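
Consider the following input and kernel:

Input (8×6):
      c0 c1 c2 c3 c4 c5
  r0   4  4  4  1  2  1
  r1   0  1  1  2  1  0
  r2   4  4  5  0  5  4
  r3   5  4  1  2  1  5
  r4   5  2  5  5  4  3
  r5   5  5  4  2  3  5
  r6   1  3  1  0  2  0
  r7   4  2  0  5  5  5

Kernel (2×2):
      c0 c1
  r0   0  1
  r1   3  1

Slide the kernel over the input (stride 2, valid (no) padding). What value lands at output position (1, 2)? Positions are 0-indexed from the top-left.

The receptive field on the input at this output position is [5 4 / 1 5]. Elementwise product with the kernel and sum: 4·1 + 1·3 + 5·1.

12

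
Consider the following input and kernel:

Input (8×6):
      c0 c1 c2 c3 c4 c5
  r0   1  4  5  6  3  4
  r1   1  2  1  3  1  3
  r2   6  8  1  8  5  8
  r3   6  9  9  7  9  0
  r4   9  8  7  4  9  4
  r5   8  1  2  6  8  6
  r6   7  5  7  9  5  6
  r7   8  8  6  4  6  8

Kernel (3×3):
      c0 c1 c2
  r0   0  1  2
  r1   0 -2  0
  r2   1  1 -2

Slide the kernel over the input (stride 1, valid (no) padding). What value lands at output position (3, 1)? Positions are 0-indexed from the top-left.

The receptive field on the input at this output position is [9 9 7 / 8 7 4 / 1 2 6]. Elementwise product with the kernel and sum: 9·1 + 7·2 + 7·-2 + 1·1 + 2·1 + 6·-2.

0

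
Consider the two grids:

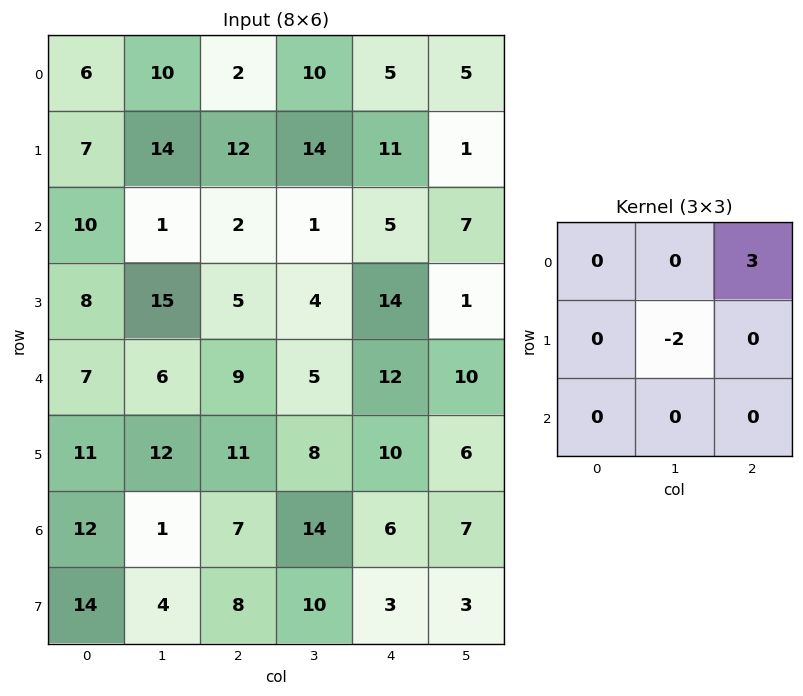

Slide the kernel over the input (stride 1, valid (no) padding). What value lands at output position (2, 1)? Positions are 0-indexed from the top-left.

The receptive field on the input at this output position is [1 2 1 / 15 5 4 / 6 9 5]. Elementwise product with the kernel and sum: 1·3 + 5·-2.

-7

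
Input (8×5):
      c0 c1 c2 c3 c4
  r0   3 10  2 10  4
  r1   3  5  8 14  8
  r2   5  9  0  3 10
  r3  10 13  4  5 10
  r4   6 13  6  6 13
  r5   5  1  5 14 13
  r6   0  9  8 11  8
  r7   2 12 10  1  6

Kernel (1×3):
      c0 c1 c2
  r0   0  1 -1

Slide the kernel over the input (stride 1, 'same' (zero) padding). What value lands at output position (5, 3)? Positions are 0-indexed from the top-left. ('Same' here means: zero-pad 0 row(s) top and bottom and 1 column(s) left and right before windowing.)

The receptive field on the zero-padded input at this output position is [5 14 13]. Elementwise product with the kernel and sum: 14·1 + 13·-1.

1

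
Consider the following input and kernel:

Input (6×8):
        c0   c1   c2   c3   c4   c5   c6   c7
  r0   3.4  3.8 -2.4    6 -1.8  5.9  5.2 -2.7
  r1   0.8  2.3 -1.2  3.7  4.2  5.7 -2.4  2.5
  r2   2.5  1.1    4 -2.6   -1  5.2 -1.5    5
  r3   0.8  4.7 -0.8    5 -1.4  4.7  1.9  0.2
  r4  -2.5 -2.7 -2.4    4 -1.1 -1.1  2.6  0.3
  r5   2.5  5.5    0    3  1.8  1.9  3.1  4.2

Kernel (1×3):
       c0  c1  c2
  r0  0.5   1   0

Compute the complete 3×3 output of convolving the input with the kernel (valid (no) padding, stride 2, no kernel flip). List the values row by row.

Output[0,0]: The receptive field on the input at this output position is [3.4 3.8 -2.4]. Elementwise product with the kernel and sum: 3.4·0.5 + 3.8·1.

5.5 4.8 5
2.35 -0.6 4.7
-3.95 2.8 -1.65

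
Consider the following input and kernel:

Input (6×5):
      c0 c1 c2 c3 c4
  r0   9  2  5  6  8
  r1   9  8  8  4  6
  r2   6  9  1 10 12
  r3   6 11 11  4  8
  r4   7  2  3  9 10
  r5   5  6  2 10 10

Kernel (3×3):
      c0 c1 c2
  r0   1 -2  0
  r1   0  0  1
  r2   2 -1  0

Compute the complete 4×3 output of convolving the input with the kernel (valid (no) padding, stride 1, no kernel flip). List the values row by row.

Output[0,0]: The receptive field on the input at this output position is [9 2 5 / 9 8 8 / 6 9 1]. Elementwise product with the kernel and sum: 9·1 + 2·-2 + 8·1 + 6·2 + 9·-1.
Output[0,1]: The receptive field on the input at this output position is [2 5 6 / 8 8 4 / 9 1 10]. Elementwise product with the kernel and sum: 2·1 + 5·-2 + 4·1 + 9·2 + 1·-1.

16 13 -9
-5 13 30
11 12 -14
-9 8 7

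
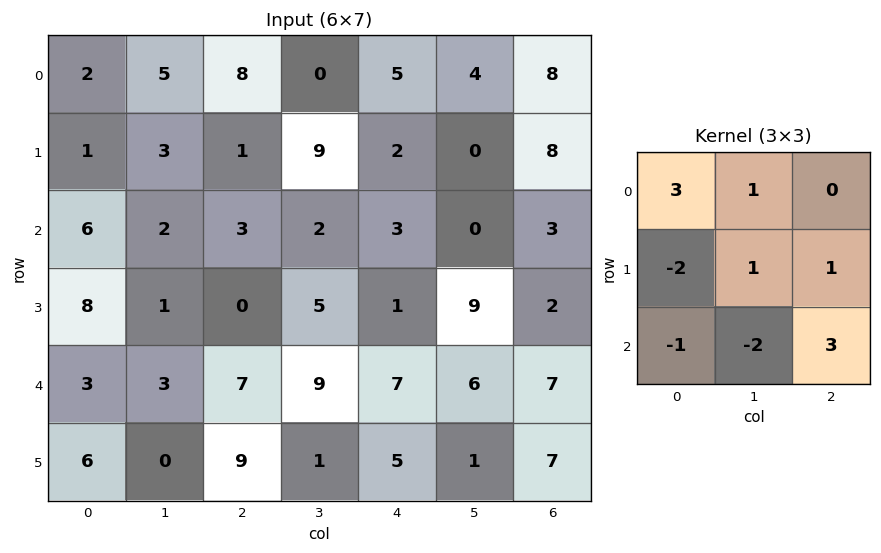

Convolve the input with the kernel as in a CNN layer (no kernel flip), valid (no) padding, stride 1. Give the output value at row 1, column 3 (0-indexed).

The receptive field on the input at this output position is [9 2 0 / 2 3 0 / 5 1 9]. Elementwise product with the kernel and sum: 9·3 + 2·1 + 2·-2 + 3·1 + 0·1 + 5·-1 + 1·-2 + 9·3.

48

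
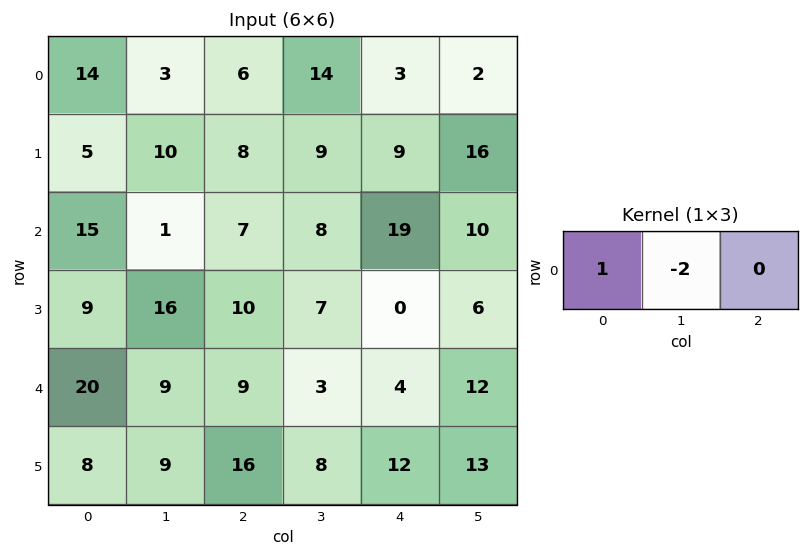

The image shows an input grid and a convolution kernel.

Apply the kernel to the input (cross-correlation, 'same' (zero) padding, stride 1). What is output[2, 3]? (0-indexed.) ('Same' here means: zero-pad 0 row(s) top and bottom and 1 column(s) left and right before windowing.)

-9

The receptive field on the zero-padded input at this output position is [7 8 19]. Elementwise product with the kernel and sum: 7·1 + 8·-2.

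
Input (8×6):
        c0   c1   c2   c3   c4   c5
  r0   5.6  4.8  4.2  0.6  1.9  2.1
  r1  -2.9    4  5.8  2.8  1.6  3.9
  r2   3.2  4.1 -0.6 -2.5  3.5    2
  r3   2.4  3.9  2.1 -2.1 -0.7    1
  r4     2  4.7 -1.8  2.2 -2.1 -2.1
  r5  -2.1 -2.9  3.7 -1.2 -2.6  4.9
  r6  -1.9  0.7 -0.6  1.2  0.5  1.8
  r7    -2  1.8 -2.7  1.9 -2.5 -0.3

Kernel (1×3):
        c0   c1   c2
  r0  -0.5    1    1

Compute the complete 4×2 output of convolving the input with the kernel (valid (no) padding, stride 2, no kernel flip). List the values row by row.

6.2 0.4
1.9 1.3
1.9 1
1.05 2

Output[0,0]: The receptive field on the input at this output position is [5.6 4.8 4.2]. Elementwise product with the kernel and sum: 5.6·-0.5 + 4.8·1 + 4.2·1.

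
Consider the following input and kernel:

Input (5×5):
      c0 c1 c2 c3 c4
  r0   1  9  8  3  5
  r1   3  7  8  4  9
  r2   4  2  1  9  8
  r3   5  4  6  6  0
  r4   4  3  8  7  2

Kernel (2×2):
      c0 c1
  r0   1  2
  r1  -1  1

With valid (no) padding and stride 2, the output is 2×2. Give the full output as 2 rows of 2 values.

Output[0,0]: The receptive field on the input at this output position is [1 9 / 3 7]. Elementwise product with the kernel and sum: 1·1 + 9·2 + 3·-1 + 7·1.
Output[0,1]: The receptive field on the input at this output position is [8 3 / 8 4]. Elementwise product with the kernel and sum: 8·1 + 3·2 + 8·-1 + 4·1.

23 10
7 19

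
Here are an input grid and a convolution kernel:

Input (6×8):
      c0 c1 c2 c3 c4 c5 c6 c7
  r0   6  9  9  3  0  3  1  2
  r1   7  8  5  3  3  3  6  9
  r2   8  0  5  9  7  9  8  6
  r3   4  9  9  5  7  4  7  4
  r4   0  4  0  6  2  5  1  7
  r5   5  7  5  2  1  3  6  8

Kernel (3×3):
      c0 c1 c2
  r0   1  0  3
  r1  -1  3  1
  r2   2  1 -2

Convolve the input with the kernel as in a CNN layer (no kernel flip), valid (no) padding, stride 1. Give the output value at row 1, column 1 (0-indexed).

The receptive field on the input at this output position is [8 5 3 / 0 5 9 / 9 9 5]. Elementwise product with the kernel and sum: 8·1 + 3·3 + 0·-1 + 5·3 + 9·1 + 9·2 + 9·1 + 5·-2.

58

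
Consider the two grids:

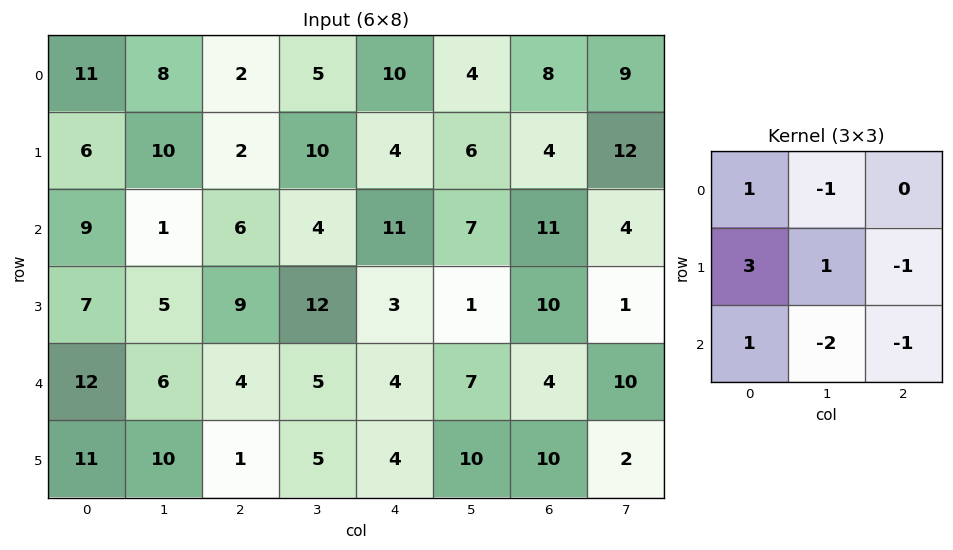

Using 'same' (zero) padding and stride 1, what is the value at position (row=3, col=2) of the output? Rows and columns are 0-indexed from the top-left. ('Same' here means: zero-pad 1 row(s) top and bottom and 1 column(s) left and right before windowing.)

0

The receptive field on the zero-padded input at this output position is [1 6 4 / 5 9 12 / 6 4 5]. Elementwise product with the kernel and sum: 1·1 + 6·-1 + 5·3 + 9·1 + 12·-1 + 6·1 + 4·-2 + 5·-1.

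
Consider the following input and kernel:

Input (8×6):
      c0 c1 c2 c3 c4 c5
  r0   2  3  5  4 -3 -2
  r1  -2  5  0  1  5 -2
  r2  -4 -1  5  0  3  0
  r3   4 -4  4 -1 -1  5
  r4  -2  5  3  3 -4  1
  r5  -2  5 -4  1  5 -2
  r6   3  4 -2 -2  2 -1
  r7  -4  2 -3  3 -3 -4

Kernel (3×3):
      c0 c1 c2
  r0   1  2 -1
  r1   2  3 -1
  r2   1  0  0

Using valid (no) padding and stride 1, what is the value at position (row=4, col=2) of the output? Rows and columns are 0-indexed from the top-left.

1

The receptive field on the input at this output position is [3 3 -4 / -4 1 5 / -2 -2 2]. Elementwise product with the kernel and sum: 3·1 + 3·2 + -4·-1 + -4·2 + 1·3 + 5·-1 + -2·1.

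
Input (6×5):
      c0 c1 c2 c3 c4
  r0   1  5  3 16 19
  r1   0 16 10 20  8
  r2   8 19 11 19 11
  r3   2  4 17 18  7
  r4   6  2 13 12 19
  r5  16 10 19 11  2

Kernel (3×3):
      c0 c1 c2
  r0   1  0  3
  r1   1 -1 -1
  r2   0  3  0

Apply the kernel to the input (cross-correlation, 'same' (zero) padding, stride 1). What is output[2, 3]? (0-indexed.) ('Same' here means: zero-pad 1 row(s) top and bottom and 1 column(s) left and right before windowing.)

The receptive field on the zero-padded input at this output position is [10 20 8 / 11 19 11 / 17 18 7]. Elementwise product with the kernel and sum: 10·1 + 8·3 + 11·1 + 19·-1 + 11·-1 + 18·3.

69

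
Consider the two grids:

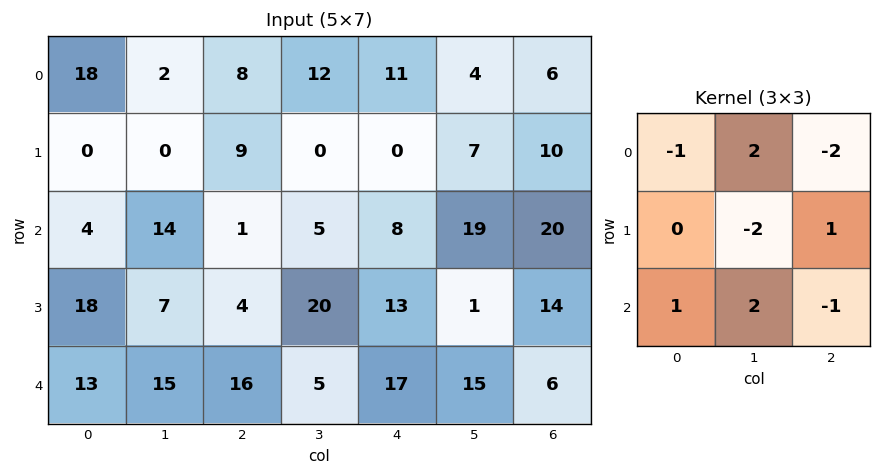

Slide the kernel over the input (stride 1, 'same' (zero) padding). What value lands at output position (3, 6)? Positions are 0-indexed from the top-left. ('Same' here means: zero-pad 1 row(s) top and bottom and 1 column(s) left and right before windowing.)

20

The receptive field on the zero-padded input at this output position is [19 20 0 / 1 14 0 / 15 6 0]. Elementwise product with the kernel and sum: 19·-1 + 20·2 + 0·-2 + 14·-2 + 0·1 + 15·1 + 6·2 + 0·-1.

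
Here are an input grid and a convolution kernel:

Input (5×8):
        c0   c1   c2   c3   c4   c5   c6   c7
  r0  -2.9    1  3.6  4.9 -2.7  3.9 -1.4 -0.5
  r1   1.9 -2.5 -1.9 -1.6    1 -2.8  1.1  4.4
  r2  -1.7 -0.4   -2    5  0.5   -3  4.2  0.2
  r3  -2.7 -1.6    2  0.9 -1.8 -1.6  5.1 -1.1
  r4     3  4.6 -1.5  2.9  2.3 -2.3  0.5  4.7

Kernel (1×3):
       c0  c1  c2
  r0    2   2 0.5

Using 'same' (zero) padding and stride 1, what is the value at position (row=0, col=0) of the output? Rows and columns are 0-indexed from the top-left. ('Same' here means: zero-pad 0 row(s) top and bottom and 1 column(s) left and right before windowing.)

-5.3

The receptive field on the zero-padded input at this output position is [0 -2.9 1]. Elementwise product with the kernel and sum: 0·2 + -2.9·2 + 1·0.5.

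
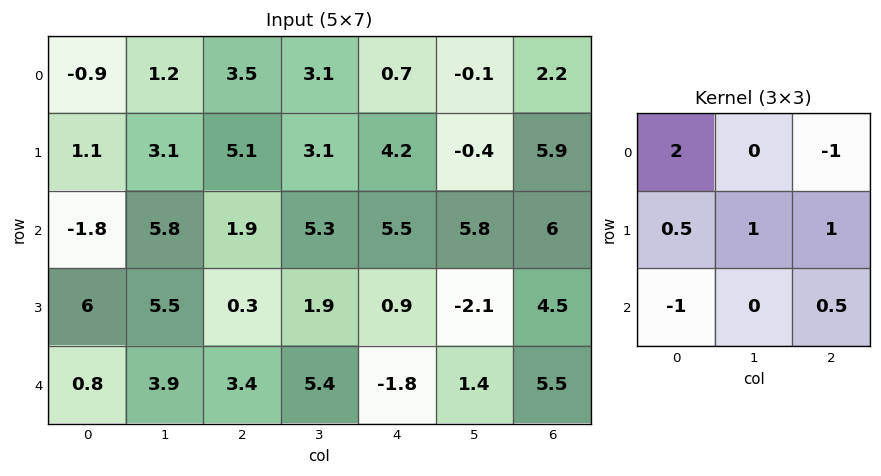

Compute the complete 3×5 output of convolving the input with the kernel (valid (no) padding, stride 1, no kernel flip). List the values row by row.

Output[0,0]: The receptive field on the input at this output position is [-0.9 1.2 3.5 / 1.1 3.1 5.1 / -1.8 5.8 1.9]. Elementwise product with the kernel and sum: -0.9·2 + 3.5·-1 + 1.1·0.5 + 3.1·1 + 5.1·1 + -1.8·-1 + 1.9·0.5.

6.2 5.9 17 9.25 4.3
-1.95 8.65 17.9 17.6 18.4
4.2 10.05 -3.05 -0.15 12.4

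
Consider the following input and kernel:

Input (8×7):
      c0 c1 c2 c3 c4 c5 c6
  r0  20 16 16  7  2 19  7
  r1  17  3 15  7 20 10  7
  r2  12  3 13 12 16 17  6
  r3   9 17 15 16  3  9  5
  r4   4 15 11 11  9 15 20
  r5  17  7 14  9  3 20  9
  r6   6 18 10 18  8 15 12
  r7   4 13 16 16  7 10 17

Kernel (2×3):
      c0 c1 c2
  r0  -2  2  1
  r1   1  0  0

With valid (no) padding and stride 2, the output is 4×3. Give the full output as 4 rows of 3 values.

Output[0,0]: The receptive field on the input at this output position is [20 16 16 / 17 3 15]. Elementwise product with the kernel and sum: 20·-2 + 16·2 + 16·1 + 17·1.

25 -1 61
4 29 11
50 23 35
38 40 33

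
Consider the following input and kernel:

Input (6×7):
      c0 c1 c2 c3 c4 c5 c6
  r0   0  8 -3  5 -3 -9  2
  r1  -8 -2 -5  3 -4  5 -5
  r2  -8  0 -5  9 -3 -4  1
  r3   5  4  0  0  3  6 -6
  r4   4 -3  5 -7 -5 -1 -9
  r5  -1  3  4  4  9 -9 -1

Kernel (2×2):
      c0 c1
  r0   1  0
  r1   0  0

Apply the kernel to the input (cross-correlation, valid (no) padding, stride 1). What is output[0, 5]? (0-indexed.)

-9

The receptive field on the input at this output position is [-9 2 / 5 -5]. Elementwise product with the kernel and sum: -9·1.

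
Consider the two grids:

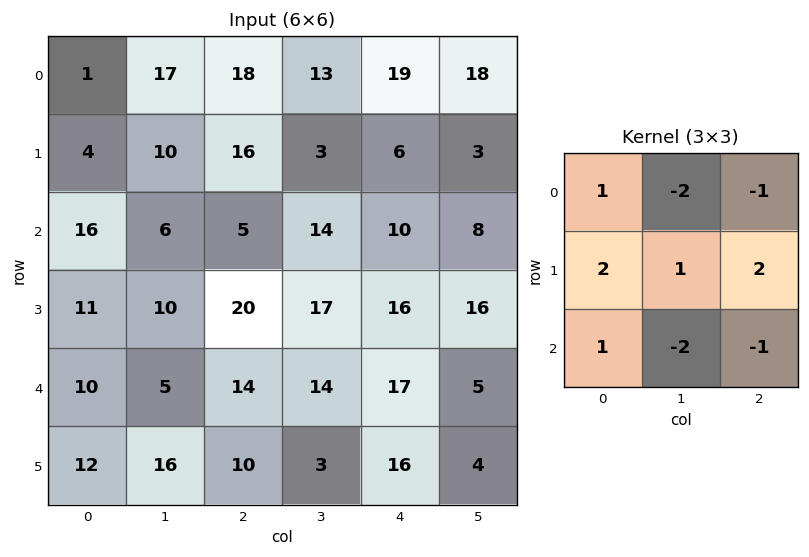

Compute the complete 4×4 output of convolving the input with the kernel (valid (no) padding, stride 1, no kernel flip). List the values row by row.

-2 -8 -13 -39
-13 -27 18 11
57 19 25 43
-6 -2 34 -9

Output[0,0]: The receptive field on the input at this output position is [1 17 18 / 4 10 16 / 16 6 5]. Elementwise product with the kernel and sum: 1·1 + 17·-2 + 18·-1 + 4·2 + 10·1 + 16·2 + 16·1 + 6·-2 + 5·-1.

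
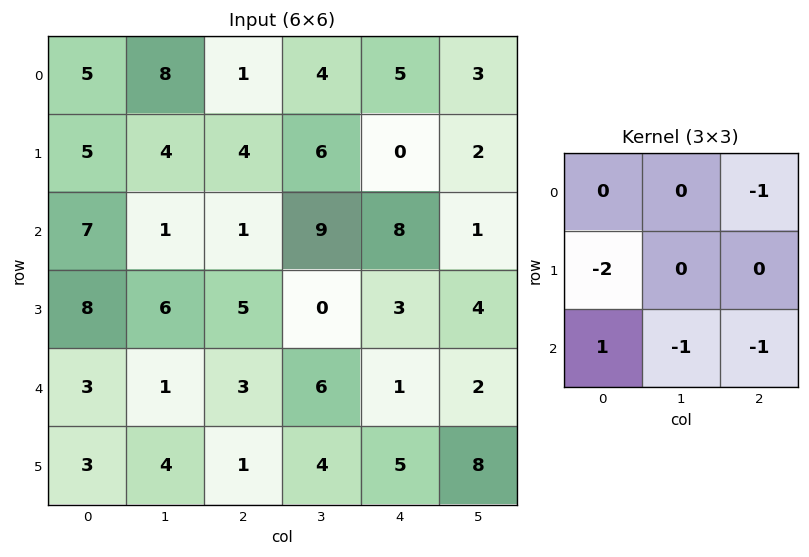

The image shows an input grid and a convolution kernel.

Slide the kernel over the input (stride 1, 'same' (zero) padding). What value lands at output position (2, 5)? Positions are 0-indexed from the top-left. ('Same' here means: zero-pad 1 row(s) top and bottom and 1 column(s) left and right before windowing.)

-17

The receptive field on the zero-padded input at this output position is [0 2 0 / 8 1 0 / 3 4 0]. Elementwise product with the kernel and sum: 0·-1 + 8·-2 + 3·1 + 4·-1 + 0·-1.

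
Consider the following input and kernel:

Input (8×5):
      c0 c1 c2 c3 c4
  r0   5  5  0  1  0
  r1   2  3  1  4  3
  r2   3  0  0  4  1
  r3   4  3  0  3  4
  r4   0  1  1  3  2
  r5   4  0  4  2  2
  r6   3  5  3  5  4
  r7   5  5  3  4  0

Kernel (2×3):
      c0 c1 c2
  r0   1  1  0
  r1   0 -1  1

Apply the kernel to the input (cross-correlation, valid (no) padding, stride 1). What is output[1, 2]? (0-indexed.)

2

The receptive field on the input at this output position is [1 4 3 / 0 4 1]. Elementwise product with the kernel and sum: 1·1 + 4·1 + 4·-1 + 1·1.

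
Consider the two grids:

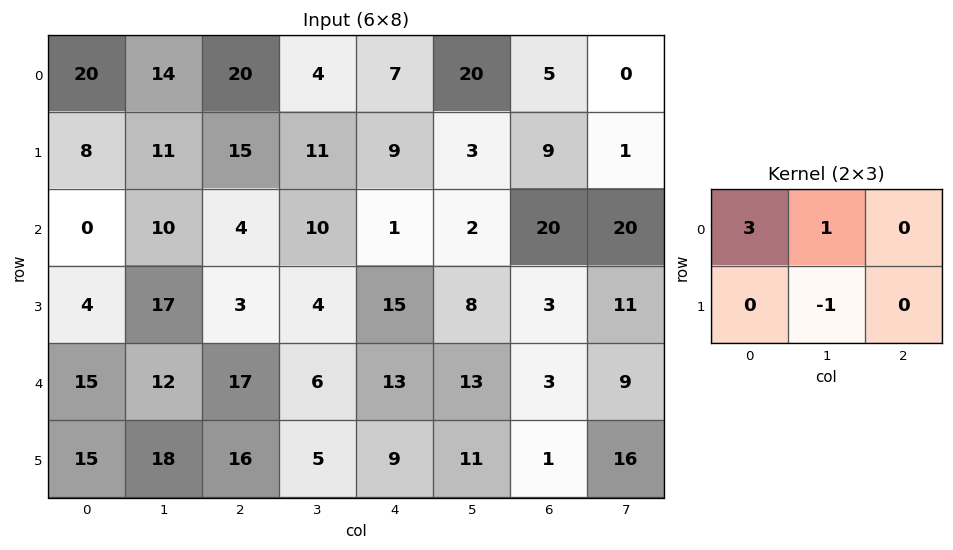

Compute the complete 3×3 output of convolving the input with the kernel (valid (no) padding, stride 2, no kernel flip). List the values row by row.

Output[0,0]: The receptive field on the input at this output position is [20 14 20 / 8 11 15]. Elementwise product with the kernel and sum: 20·3 + 14·1 + 11·-1.
Output[0,1]: The receptive field on the input at this output position is [20 4 7 / 15 11 9]. Elementwise product with the kernel and sum: 20·3 + 4·1 + 11·-1.

63 53 38
-7 18 -3
39 52 41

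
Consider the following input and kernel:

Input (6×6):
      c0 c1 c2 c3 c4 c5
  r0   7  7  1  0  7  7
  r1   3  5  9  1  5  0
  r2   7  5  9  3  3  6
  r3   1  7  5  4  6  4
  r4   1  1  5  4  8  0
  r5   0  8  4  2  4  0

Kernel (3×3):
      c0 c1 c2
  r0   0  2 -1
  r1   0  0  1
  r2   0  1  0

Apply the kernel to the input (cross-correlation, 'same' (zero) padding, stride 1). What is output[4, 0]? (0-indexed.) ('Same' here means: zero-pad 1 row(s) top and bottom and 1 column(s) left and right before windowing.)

-4

The receptive field on the zero-padded input at this output position is [0 1 7 / 0 1 1 / 0 0 8]. Elementwise product with the kernel and sum: 1·2 + 7·-1 + 1·1 + 0·1.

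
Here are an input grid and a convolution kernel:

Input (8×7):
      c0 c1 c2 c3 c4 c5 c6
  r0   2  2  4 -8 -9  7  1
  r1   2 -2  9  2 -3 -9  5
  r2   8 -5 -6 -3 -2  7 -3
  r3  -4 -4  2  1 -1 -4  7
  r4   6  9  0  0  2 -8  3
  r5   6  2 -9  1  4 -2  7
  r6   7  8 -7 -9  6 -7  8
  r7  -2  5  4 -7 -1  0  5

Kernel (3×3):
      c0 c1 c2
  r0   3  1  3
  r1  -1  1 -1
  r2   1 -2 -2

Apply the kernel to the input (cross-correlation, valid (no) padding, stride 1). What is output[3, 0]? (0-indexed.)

The receptive field on the input at this output position is [-4 -4 2 / 6 9 0 / 6 2 -9]. Elementwise product with the kernel and sum: -4·3 + -4·1 + 2·3 + 6·-1 + 9·1 + 0·-1 + 6·1 + 2·-2 + -9·-2.

13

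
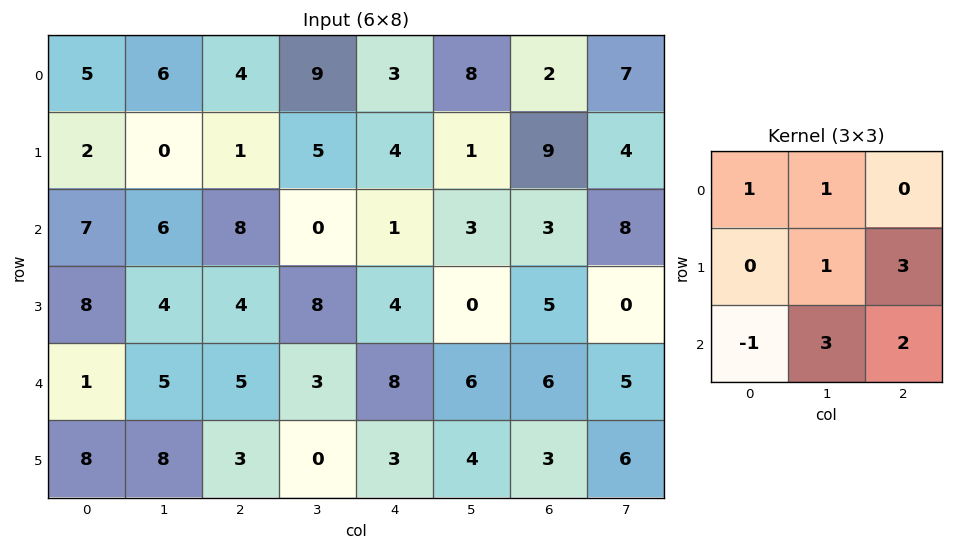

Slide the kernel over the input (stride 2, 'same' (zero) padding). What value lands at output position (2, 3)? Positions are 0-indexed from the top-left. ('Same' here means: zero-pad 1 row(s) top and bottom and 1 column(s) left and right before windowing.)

43

The receptive field on the zero-padded input at this output position is [0 5 0 / 6 6 5 / 4 3 6]. Elementwise product with the kernel and sum: 0·1 + 5·1 + 6·1 + 5·3 + 4·-1 + 3·3 + 6·2.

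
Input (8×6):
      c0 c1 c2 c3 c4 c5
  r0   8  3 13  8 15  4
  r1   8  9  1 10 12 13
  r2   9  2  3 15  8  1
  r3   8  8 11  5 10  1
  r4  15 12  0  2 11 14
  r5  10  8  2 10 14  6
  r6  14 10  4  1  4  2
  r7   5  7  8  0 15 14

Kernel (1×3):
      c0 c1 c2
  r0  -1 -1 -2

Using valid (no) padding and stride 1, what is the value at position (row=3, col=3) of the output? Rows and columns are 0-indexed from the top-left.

-17

The receptive field on the input at this output position is [5 10 1]. Elementwise product with the kernel and sum: 5·-1 + 10·-1 + 1·-2.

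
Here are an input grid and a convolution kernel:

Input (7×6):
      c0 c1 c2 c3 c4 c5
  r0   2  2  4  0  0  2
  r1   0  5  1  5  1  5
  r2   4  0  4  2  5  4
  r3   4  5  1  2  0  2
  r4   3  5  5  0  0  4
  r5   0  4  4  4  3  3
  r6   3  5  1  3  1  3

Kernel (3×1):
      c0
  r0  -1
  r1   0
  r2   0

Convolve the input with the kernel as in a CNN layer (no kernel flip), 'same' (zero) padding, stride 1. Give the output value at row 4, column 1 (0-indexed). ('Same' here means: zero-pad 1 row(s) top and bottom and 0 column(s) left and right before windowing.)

-5

The receptive field on the zero-padded input at this output position is [5 / 5 / 4]. Elementwise product with the kernel and sum: 5·-1.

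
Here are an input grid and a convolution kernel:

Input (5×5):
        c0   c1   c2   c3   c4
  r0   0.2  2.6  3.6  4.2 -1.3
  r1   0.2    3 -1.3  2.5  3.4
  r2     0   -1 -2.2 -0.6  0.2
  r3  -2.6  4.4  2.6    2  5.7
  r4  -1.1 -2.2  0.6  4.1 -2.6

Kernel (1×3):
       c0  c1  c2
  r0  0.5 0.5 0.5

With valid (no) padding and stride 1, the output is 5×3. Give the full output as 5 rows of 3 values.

3.2 5.2 3.25
0.95 2.1 2.3
-1.6 -1.9 -1.3
2.2 4.5 5.15
-1.35 1.25 1.05

Output[0,0]: The receptive field on the input at this output position is [0.2 2.6 3.6]. Elementwise product with the kernel and sum: 0.2·0.5 + 2.6·0.5 + 3.6·0.5.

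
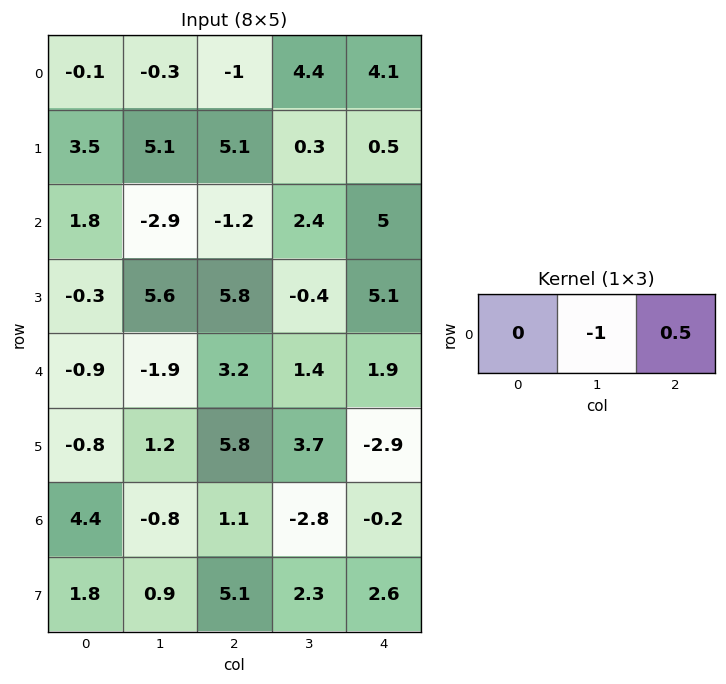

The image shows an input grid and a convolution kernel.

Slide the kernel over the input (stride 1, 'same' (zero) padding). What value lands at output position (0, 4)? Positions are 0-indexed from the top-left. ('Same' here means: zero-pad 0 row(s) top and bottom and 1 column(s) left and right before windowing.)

The receptive field on the zero-padded input at this output position is [4.4 4.1 0]. Elementwise product with the kernel and sum: 4.1·-1 + 0·0.5.

-4.1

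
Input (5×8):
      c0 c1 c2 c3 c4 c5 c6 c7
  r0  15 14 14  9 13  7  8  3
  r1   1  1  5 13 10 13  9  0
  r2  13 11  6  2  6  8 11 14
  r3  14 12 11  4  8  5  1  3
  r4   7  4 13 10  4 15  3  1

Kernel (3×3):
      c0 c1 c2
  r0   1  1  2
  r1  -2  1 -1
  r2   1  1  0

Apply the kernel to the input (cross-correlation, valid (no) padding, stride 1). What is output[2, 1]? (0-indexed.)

The receptive field on the input at this output position is [11 6 2 / 12 11 4 / 4 13 10]. Elementwise product with the kernel and sum: 11·1 + 6·1 + 2·2 + 12·-2 + 11·1 + 4·-1 + 4·1 + 13·1.

21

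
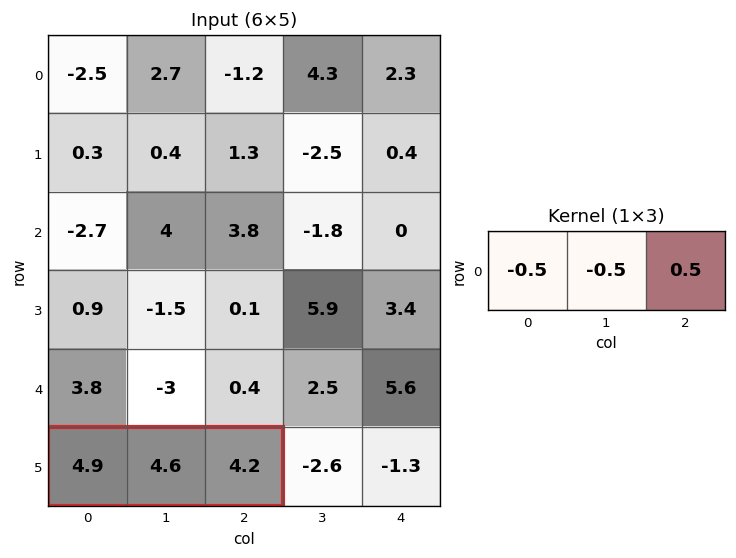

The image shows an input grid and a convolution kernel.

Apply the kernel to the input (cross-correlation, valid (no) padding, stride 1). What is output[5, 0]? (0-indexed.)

-2.65

The receptive field on the input at this output position is [4.9 4.6 4.2]. Elementwise product with the kernel and sum: 4.9·-0.5 + 4.6·-0.5 + 4.2·0.5.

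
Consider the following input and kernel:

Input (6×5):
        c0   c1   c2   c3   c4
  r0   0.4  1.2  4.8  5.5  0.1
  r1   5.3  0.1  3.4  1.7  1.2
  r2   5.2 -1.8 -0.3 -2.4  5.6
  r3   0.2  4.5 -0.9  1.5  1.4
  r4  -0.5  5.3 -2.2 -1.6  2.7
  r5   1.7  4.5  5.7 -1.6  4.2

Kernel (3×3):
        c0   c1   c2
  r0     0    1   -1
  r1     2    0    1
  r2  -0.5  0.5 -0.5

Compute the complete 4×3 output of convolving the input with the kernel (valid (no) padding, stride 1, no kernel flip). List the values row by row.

7.05 3.15 9.55
9.4 -7.75 6
2 9.65 -9.45
0.75 8 -7.35

Output[0,0]: The receptive field on the input at this output position is [0.4 1.2 4.8 / 5.3 0.1 3.4 / 5.2 -1.8 -0.3]. Elementwise product with the kernel and sum: 1.2·1 + 4.8·-1 + 5.3·2 + 3.4·1 + 5.2·-0.5 + -1.8·0.5 + -0.3·-0.5.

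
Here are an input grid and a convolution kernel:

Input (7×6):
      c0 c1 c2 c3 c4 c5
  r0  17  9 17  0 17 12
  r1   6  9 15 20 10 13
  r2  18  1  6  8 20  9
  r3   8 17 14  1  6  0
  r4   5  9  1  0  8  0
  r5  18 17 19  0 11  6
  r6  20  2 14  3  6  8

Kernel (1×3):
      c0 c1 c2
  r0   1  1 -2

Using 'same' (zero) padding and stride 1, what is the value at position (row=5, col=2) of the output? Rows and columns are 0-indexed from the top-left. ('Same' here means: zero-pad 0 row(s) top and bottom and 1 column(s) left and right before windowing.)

The receptive field on the zero-padded input at this output position is [17 19 0]. Elementwise product with the kernel and sum: 17·1 + 19·1 + 0·-2.

36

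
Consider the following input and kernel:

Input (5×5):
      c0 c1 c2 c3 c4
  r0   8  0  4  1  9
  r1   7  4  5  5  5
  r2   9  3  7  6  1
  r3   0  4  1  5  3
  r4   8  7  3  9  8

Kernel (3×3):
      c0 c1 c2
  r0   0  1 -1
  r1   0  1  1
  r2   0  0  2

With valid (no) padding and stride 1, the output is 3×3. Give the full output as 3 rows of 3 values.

19 25 4
11 23 13
7 25 29

Output[0,0]: The receptive field on the input at this output position is [8 0 4 / 7 4 5 / 9 3 7]. Elementwise product with the kernel and sum: 0·1 + 4·-1 + 4·1 + 5·1 + 7·2.
Output[0,1]: The receptive field on the input at this output position is [0 4 1 / 4 5 5 / 3 7 6]. Elementwise product with the kernel and sum: 4·1 + 1·-1 + 5·1 + 5·1 + 6·2.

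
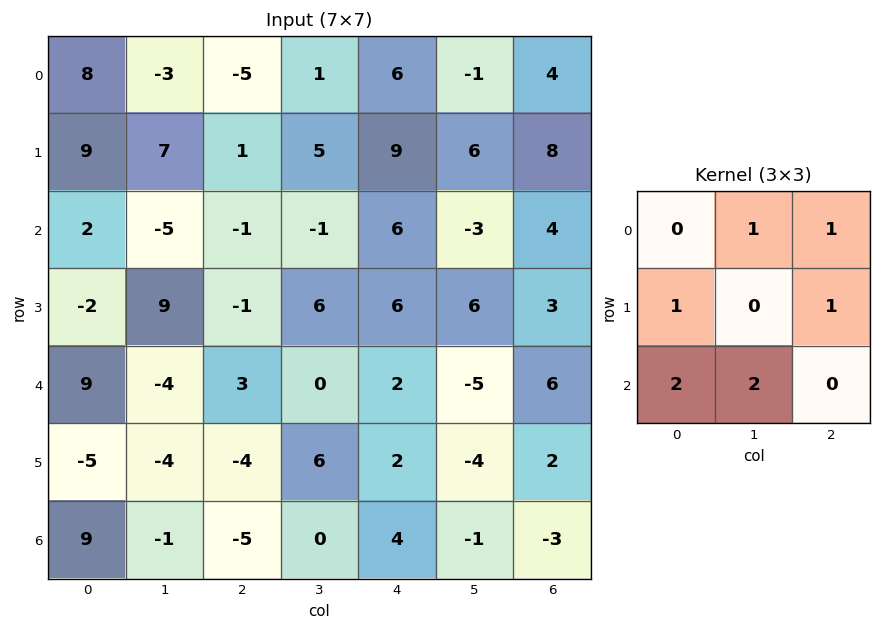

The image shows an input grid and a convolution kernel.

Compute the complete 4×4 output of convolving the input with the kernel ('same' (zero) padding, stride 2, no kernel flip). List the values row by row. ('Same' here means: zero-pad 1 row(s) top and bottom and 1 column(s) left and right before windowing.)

15 14 28 27
7 16 35 23
-7 -15 23 -6
-10 1 -3 1

Output[0,0]: The receptive field on the zero-padded input at this output position is [0 0 0 / 0 8 -3 / 0 9 7]. Elementwise product with the kernel and sum: 0·1 + 0·1 + 0·1 + -3·1 + 0·2 + 9·2.
Output[0,1]: The receptive field on the zero-padded input at this output position is [0 0 0 / -3 -5 1 / 7 1 5]. Elementwise product with the kernel and sum: 0·1 + 0·1 + -3·1 + 1·1 + 7·2 + 1·2.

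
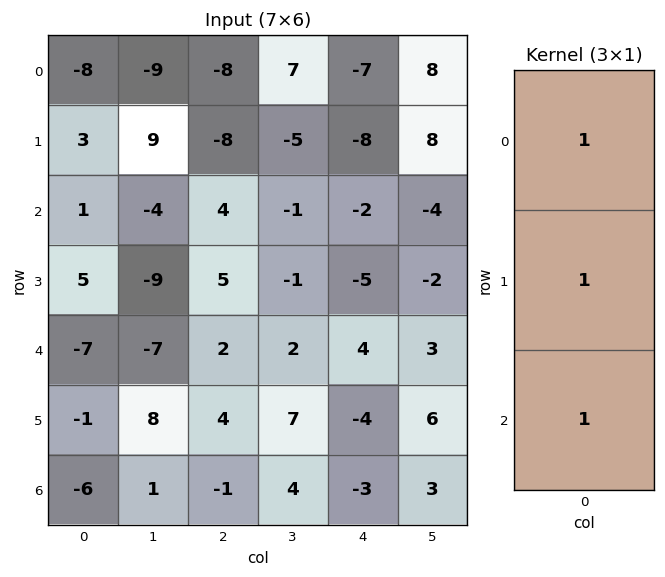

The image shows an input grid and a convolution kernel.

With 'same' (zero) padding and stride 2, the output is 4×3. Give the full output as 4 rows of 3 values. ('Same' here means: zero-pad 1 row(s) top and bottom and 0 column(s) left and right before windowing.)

-5 -16 -15
9 1 -15
-3 11 -5
-7 3 -7

Output[0,0]: The receptive field on the zero-padded input at this output position is [0 / -8 / 3]. Elementwise product with the kernel and sum: 0·1 + -8·1 + 3·1.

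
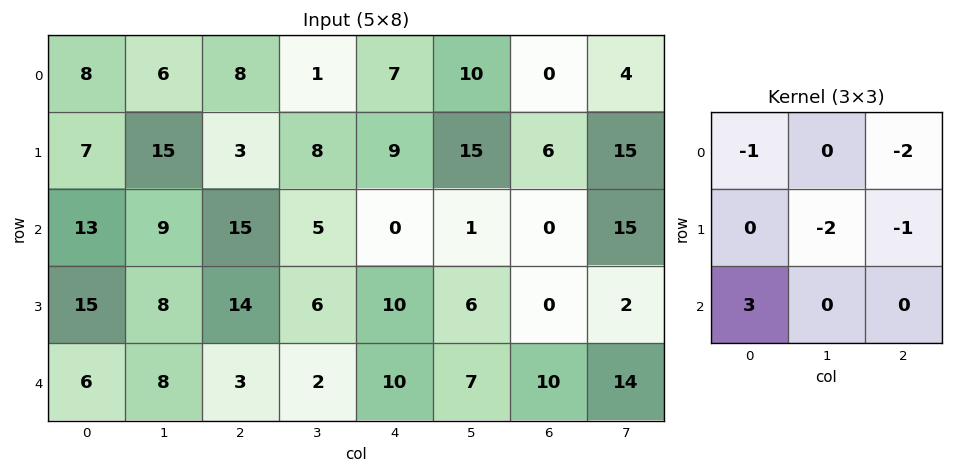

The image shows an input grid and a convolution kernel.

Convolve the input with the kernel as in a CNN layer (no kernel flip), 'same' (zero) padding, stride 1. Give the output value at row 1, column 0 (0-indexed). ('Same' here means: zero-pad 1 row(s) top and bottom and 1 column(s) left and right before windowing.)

-41

The receptive field on the zero-padded input at this output position is [0 8 6 / 0 7 15 / 0 13 9]. Elementwise product with the kernel and sum: 0·-1 + 6·-2 + 7·-2 + 15·-1 + 0·3.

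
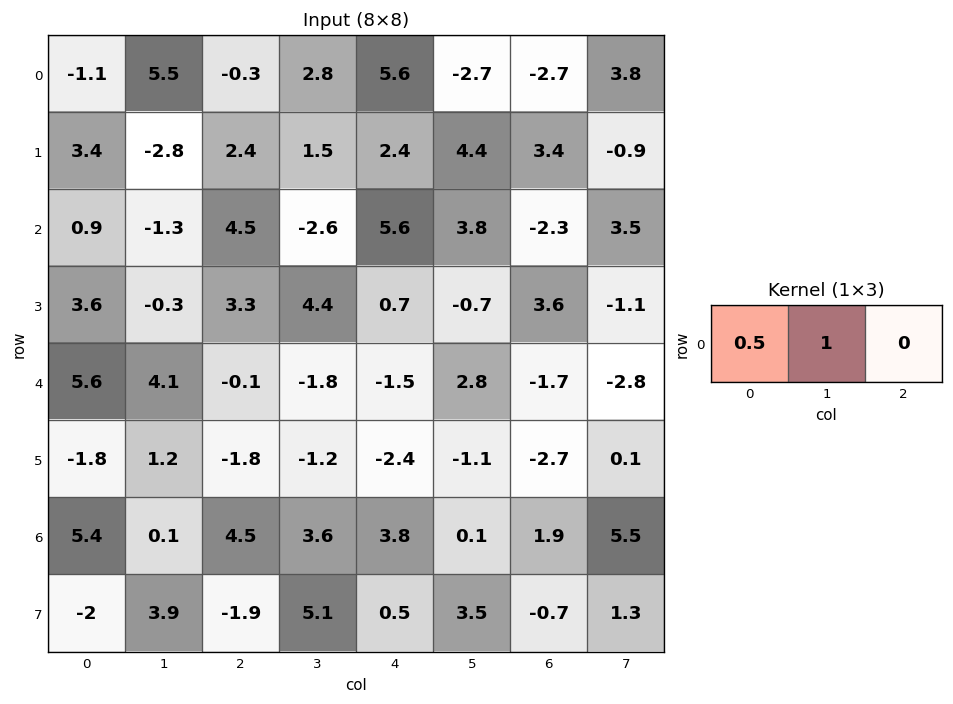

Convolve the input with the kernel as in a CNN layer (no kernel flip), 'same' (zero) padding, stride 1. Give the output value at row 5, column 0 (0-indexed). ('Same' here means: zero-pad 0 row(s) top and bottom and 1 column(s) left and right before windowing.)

-1.8

The receptive field on the zero-padded input at this output position is [0 -1.8 1.2]. Elementwise product with the kernel and sum: 0·0.5 + -1.8·1.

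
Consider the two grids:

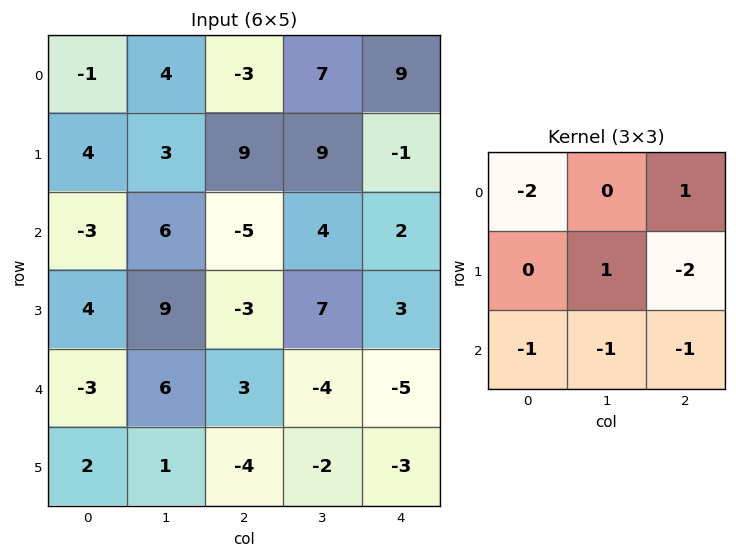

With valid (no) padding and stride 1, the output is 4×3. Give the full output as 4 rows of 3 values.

-14 -15 25
7 -23 -26
10 -30 19
-10 5 24

Output[0,0]: The receptive field on the input at this output position is [-1 4 -3 / 4 3 9 / -3 6 -5]. Elementwise product with the kernel and sum: -1·-2 + -3·1 + 3·1 + 9·-2 + -3·-1 + 6·-1 + -5·-1.
Output[0,1]: The receptive field on the input at this output position is [4 -3 7 / 3 9 9 / 6 -5 4]. Elementwise product with the kernel and sum: 4·-2 + 7·1 + 9·1 + 9·-2 + 6·-1 + -5·-1 + 4·-1.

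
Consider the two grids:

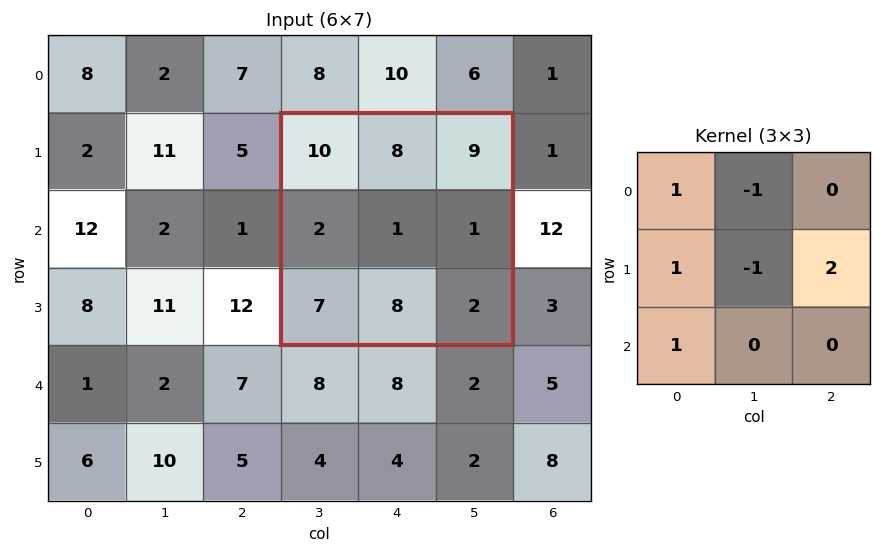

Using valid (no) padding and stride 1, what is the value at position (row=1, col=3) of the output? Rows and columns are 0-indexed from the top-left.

12

The receptive field on the input at this output position is [10 8 9 / 2 1 1 / 7 8 2]. Elementwise product with the kernel and sum: 10·1 + 8·-1 + 2·1 + 1·-1 + 1·2 + 7·1.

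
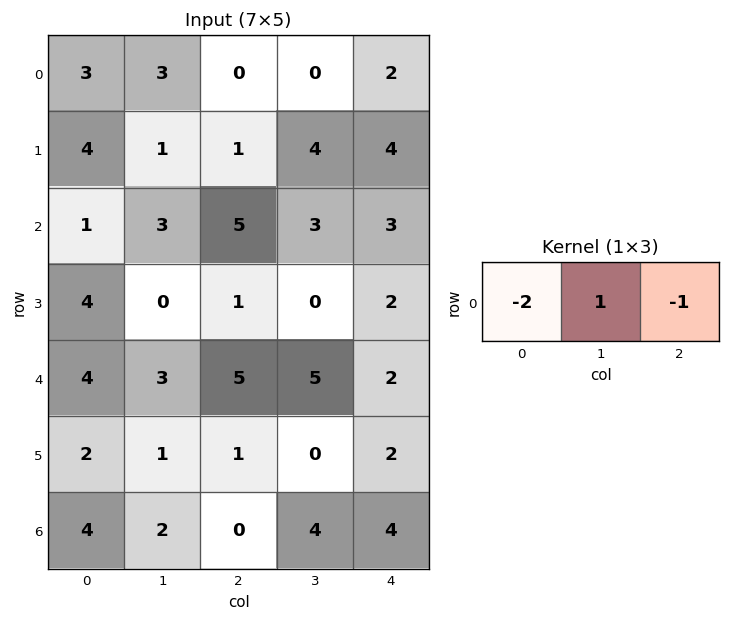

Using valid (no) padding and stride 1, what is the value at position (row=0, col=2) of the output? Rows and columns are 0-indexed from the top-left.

-2

The receptive field on the input at this output position is [0 0 2]. Elementwise product with the kernel and sum: 0·-2 + 0·1 + 2·-1.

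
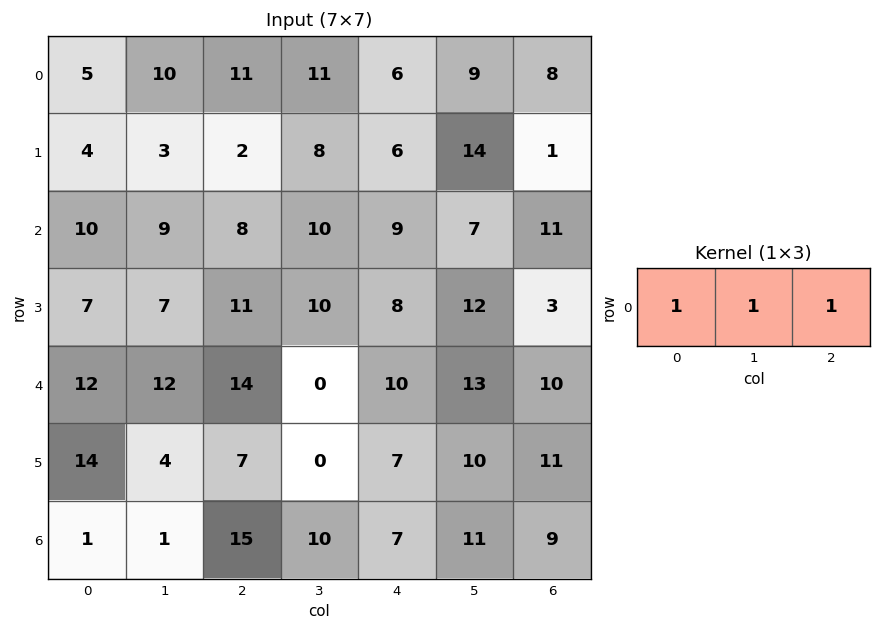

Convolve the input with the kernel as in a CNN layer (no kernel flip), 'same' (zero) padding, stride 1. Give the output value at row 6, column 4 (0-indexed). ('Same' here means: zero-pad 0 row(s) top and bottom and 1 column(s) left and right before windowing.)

28

The receptive field on the zero-padded input at this output position is [10 7 11]. Elementwise product with the kernel and sum: 10·1 + 7·1 + 11·1.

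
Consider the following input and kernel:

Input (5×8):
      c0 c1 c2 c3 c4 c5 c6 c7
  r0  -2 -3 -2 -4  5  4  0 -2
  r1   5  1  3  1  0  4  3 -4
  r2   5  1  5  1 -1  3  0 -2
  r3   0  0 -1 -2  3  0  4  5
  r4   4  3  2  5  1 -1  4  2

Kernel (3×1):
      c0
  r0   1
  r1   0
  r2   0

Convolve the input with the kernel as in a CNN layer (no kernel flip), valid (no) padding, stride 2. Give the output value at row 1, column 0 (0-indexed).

The receptive field on the input at this output position is [5 / 0 / 4]. Elementwise product with the kernel and sum: 5·1.

5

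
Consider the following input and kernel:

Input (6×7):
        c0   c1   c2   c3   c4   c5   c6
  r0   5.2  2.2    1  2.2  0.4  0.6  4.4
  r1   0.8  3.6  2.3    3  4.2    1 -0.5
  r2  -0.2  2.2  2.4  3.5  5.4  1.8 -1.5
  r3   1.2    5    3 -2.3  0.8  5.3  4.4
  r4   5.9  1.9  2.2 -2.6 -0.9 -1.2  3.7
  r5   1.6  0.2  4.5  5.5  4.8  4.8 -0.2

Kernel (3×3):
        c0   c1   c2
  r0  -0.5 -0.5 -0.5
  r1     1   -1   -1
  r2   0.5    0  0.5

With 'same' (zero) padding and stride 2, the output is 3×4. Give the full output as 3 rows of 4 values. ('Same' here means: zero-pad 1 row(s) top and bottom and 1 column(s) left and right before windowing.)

-5.6 2.3 3.2 -3.3
-1.7 -6.8 -6.3 5.7
-10.8 2.3 2.75 -7.35

Output[0,0]: The receptive field on the zero-padded input at this output position is [0 0 0 / 0 5.2 2.2 / 0 0.8 3.6]. Elementwise product with the kernel and sum: 0·-0.5 + 0·-0.5 + 0·-0.5 + 0·1 + 5.2·-1 + 2.2·-1 + 0·0.5 + 3.6·0.5.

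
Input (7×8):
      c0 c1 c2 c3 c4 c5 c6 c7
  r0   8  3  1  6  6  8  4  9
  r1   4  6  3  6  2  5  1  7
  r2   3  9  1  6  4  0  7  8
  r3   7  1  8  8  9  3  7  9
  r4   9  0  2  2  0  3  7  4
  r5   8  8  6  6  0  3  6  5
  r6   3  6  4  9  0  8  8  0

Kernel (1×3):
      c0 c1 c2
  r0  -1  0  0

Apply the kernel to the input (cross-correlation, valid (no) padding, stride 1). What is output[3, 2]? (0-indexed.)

-8

The receptive field on the input at this output position is [8 8 9]. Elementwise product with the kernel and sum: 8·-1.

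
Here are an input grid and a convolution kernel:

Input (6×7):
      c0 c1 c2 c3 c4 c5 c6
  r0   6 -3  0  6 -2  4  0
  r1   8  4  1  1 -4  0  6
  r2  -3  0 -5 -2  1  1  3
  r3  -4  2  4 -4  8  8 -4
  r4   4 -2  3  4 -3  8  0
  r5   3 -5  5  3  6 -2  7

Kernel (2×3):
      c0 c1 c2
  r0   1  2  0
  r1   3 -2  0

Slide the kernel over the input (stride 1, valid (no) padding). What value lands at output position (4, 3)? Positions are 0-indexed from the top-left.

-5

The receptive field on the input at this output position is [4 -3 8 / 3 6 -2]. Elementwise product with the kernel and sum: 4·1 + -3·2 + 3·3 + 6·-2.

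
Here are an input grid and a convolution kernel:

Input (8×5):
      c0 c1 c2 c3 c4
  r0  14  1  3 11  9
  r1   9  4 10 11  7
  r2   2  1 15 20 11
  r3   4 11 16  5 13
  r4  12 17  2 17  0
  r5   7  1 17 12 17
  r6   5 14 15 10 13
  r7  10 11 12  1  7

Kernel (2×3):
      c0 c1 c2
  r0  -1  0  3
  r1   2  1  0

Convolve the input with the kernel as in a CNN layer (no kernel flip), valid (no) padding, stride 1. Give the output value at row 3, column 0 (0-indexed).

The receptive field on the input at this output position is [4 11 16 / 12 17 2]. Elementwise product with the kernel and sum: 4·-1 + 16·3 + 12·2 + 17·1.

85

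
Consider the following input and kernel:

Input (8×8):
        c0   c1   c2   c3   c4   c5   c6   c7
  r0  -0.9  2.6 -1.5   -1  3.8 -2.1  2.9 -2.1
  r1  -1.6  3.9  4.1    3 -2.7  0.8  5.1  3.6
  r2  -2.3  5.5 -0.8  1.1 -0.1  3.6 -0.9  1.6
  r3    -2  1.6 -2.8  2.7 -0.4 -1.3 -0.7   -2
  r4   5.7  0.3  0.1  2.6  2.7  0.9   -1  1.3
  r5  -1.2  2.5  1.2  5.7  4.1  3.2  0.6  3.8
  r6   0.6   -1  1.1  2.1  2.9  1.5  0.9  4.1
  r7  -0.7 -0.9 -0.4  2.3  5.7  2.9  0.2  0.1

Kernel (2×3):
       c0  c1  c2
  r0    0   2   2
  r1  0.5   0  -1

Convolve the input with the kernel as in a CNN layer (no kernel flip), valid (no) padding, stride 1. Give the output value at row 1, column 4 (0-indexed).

The receptive field on the input at this output position is [-2.7 0.8 5.1 / -0.1 3.6 -0.9]. Elementwise product with the kernel and sum: 0.8·2 + 5.1·2 + -0.1·0.5 + -0.9·-1.

12.65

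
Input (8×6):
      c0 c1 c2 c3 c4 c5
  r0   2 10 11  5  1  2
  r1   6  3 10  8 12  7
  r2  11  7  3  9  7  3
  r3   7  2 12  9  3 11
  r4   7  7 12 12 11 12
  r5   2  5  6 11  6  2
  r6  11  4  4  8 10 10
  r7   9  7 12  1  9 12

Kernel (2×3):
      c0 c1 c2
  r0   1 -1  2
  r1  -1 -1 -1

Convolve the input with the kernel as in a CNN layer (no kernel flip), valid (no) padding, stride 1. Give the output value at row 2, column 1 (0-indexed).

The receptive field on the input at this output position is [7 3 9 / 2 12 9]. Elementwise product with the kernel and sum: 7·1 + 3·-1 + 9·2 + 2·-1 + 12·-1 + 9·-1.

-1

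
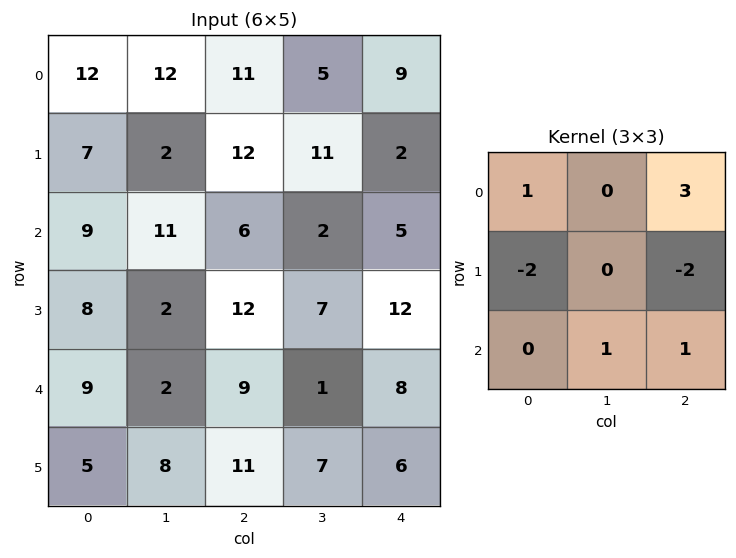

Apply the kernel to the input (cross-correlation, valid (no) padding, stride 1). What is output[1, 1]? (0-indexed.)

28

The receptive field on the input at this output position is [2 12 11 / 11 6 2 / 2 12 7]. Elementwise product with the kernel and sum: 2·1 + 11·3 + 11·-2 + 2·-2 + 12·1 + 7·1.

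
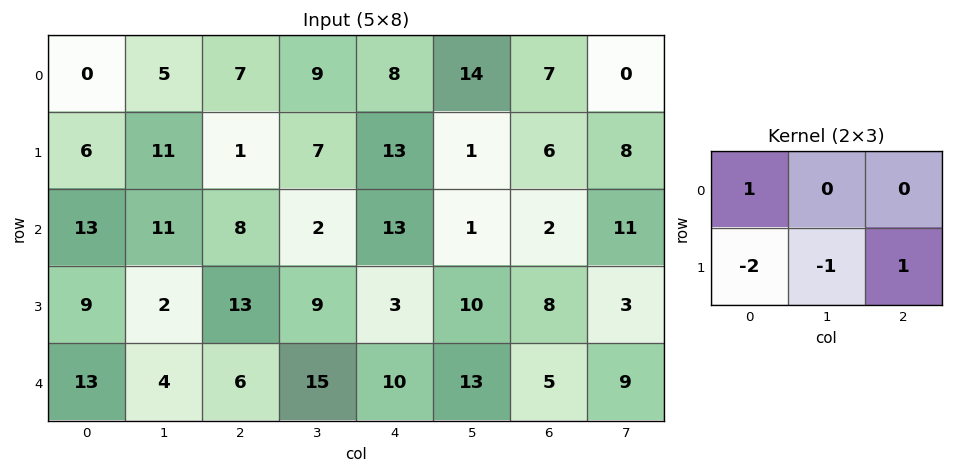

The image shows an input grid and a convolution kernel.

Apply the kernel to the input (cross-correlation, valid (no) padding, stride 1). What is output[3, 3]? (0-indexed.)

The receptive field on the input at this output position is [9 3 10 / 15 10 13]. Elementwise product with the kernel and sum: 9·1 + 15·-2 + 10·-1 + 13·1.

-18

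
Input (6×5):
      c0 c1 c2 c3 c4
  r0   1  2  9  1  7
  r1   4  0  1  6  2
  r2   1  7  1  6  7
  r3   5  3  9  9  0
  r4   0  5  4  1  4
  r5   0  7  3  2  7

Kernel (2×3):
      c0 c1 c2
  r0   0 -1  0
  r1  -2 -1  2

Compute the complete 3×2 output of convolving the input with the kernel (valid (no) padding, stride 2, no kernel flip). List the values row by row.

-8 -5
-2 -33
-6 5

Output[0,0]: The receptive field on the input at this output position is [1 2 9 / 4 0 1]. Elementwise product with the kernel and sum: 2·-1 + 4·-2 + 0·-1 + 1·2.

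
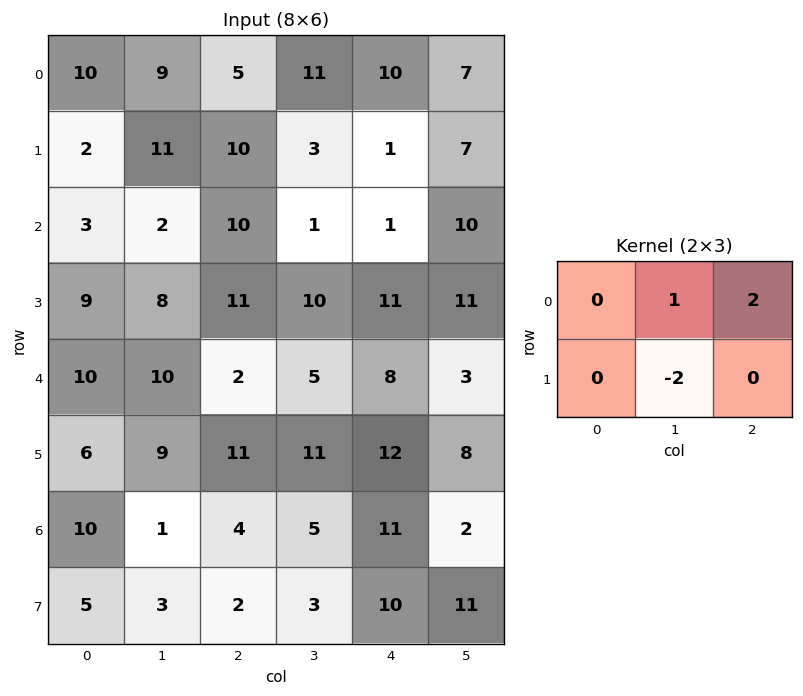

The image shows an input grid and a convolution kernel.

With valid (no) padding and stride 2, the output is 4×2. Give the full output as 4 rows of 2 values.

Output[0,0]: The receptive field on the input at this output position is [10 9 5 / 2 11 10]. Elementwise product with the kernel and sum: 9·1 + 5·2 + 11·-2.

-3 25
6 -17
-4 -1
3 21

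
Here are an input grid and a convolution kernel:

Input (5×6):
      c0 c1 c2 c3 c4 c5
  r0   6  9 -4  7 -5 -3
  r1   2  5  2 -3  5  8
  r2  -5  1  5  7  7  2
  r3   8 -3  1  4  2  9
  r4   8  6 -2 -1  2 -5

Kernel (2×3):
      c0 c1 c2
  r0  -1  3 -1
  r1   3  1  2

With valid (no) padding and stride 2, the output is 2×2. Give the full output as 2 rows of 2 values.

Output[0,0]: The receptive field on the input at this output position is [6 9 -4 / 2 5 2]. Elementwise product with the kernel and sum: 6·-1 + 9·3 + -4·-1 + 2·3 + 5·1 + 2·2.

40 43
26 20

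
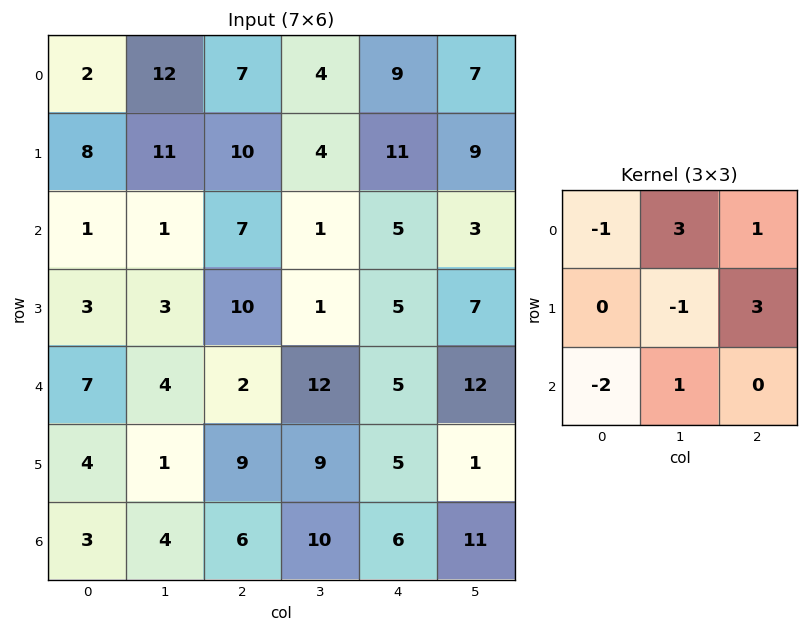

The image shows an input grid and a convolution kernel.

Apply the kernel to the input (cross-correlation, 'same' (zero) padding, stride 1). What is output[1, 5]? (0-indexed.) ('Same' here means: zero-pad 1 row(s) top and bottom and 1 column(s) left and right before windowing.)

The receptive field on the zero-padded input at this output position is [9 7 0 / 11 9 0 / 5 3 0]. Elementwise product with the kernel and sum: 9·-1 + 7·3 + 0·1 + 9·-1 + 0·3 + 5·-2 + 3·1.

-4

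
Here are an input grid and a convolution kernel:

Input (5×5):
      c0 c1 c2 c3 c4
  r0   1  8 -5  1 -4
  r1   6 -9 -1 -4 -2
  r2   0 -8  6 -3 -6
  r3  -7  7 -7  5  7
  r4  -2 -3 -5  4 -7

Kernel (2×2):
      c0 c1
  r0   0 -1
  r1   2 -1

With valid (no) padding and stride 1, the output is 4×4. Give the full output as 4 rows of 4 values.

13 -12 1 -2
17 -21 19 2
-13 15 -16 9
-8 6 -19 8

Output[0,0]: The receptive field on the input at this output position is [1 8 / 6 -9]. Elementwise product with the kernel and sum: 8·-1 + 6·2 + -9·-1.
Output[0,1]: The receptive field on the input at this output position is [8 -5 / -9 -1]. Elementwise product with the kernel and sum: -5·-1 + -9·2 + -1·-1.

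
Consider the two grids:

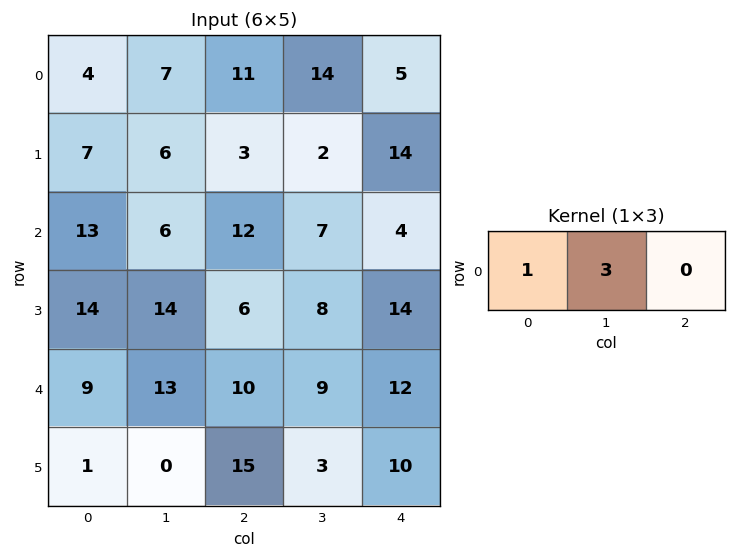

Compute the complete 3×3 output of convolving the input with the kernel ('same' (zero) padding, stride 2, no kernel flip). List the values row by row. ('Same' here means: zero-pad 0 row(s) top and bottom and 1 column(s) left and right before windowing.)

Output[0,0]: The receptive field on the zero-padded input at this output position is [0 4 7]. Elementwise product with the kernel and sum: 0·1 + 4·3.

12 40 29
39 42 19
27 43 45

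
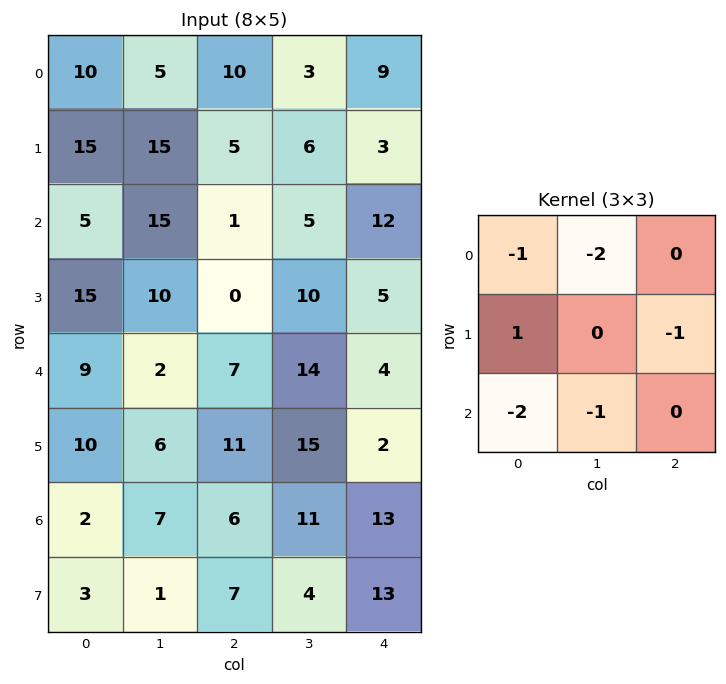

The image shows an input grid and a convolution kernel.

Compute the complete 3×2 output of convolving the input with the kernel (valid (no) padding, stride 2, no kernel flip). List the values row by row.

Output[0,0]: The receptive field on the input at this output position is [10 5 10 / 15 15 5 / 5 15 1]. Elementwise product with the kernel and sum: 10·-1 + 5·-2 + 15·1 + 5·-1 + 5·-2 + 15·-1.
Output[0,1]: The receptive field on the input at this output position is [10 3 9 / 5 6 3 / 1 5 12]. Elementwise product with the kernel and sum: 10·-1 + 3·-2 + 5·1 + 3·-1 + 1·-2 + 5·-1.

-35 -21
-40 -44
-25 -49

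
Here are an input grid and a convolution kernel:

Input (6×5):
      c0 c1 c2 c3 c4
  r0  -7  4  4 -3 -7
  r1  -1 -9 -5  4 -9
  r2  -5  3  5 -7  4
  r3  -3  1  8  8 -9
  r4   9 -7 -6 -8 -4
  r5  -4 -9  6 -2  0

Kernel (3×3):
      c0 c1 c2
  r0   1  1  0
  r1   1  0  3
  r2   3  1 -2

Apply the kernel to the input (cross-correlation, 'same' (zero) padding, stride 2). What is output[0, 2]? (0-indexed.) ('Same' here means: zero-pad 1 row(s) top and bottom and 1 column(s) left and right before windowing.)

0

The receptive field on the zero-padded input at this output position is [0 0 0 / -3 -7 0 / 4 -9 0]. Elementwise product with the kernel and sum: 0·1 + 0·1 + -3·1 + 0·3 + 4·3 + -9·1 + 0·-2.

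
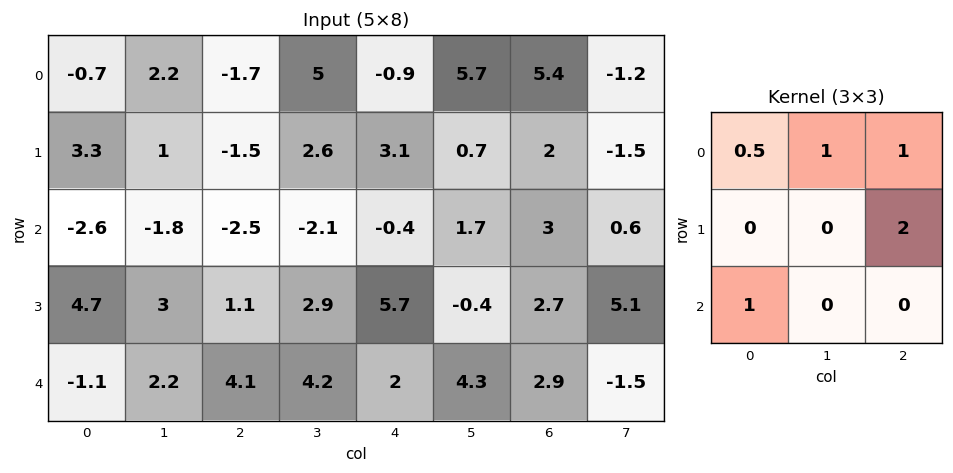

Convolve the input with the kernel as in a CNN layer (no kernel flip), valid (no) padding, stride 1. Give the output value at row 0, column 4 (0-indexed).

14.25

The receptive field on the input at this output position is [-0.9 5.7 5.4 / 3.1 0.7 2 / -0.4 1.7 3]. Elementwise product with the kernel and sum: -0.9·0.5 + 5.7·1 + 5.4·1 + 2·2 + -0.4·1.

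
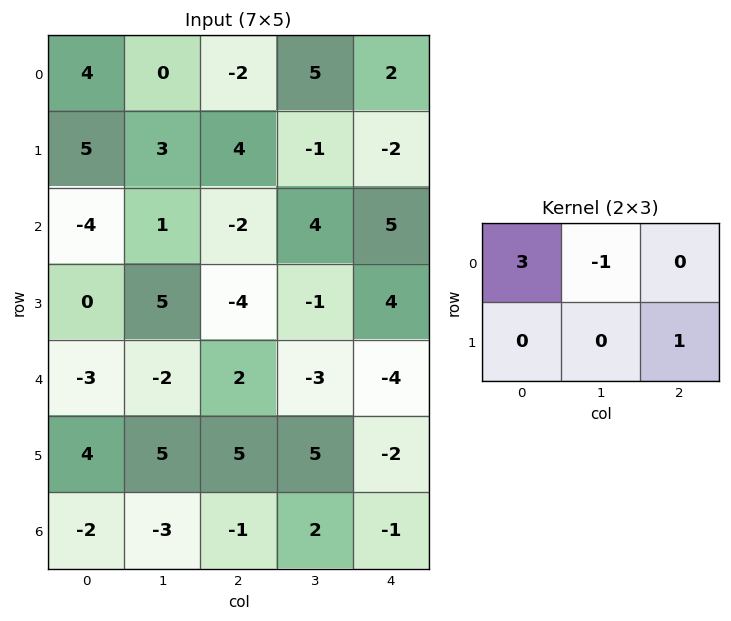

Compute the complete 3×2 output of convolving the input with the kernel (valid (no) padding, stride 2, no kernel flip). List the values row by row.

Output[0,0]: The receptive field on the input at this output position is [4 0 -2 / 5 3 4]. Elementwise product with the kernel and sum: 4·3 + 0·-1 + 4·1.

16 -13
-17 -6
-2 7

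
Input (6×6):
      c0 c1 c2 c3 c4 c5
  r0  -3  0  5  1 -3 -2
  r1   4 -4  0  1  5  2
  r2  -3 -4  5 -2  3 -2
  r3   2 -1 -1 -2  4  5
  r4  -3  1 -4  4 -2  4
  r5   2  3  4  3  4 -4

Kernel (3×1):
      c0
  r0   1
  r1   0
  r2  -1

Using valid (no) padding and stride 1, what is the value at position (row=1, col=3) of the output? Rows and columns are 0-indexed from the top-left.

The receptive field on the input at this output position is [1 / -2 / -2]. Elementwise product with the kernel and sum: 1·1 + -2·-1.

3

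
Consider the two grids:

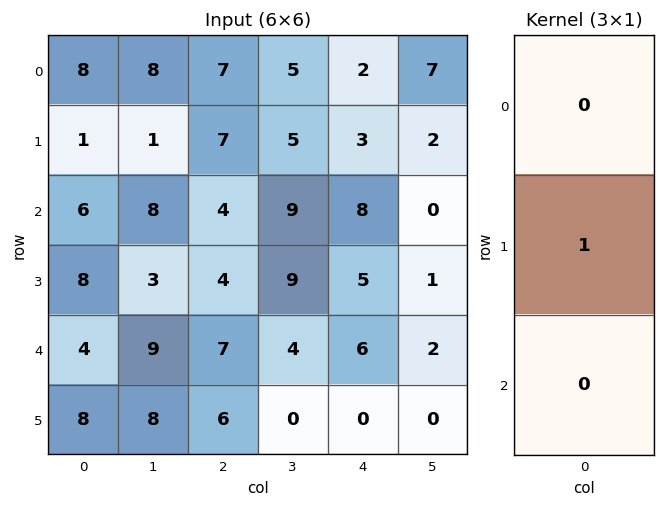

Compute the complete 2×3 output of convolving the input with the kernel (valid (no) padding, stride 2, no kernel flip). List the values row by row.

1 7 3
8 4 5

Output[0,0]: The receptive field on the input at this output position is [8 / 1 / 6]. Elementwise product with the kernel and sum: 1·1.
Output[0,1]: The receptive field on the input at this output position is [7 / 7 / 4]. Elementwise product with the kernel and sum: 7·1.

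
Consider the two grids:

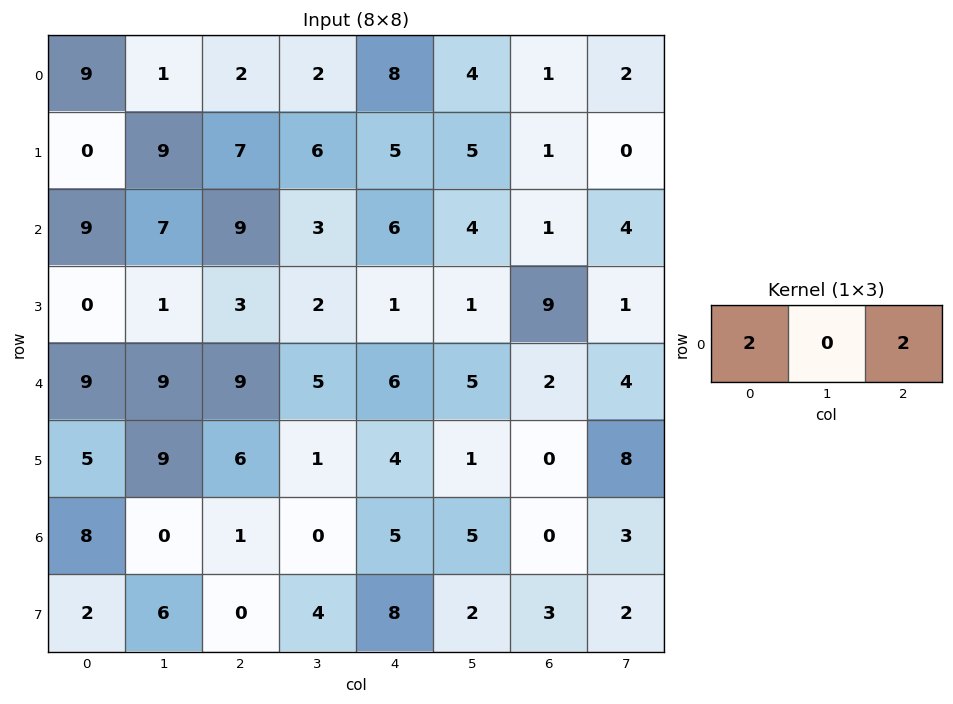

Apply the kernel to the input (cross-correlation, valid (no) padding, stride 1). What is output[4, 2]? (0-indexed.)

The receptive field on the input at this output position is [9 5 6]. Elementwise product with the kernel and sum: 9·2 + 6·2.

30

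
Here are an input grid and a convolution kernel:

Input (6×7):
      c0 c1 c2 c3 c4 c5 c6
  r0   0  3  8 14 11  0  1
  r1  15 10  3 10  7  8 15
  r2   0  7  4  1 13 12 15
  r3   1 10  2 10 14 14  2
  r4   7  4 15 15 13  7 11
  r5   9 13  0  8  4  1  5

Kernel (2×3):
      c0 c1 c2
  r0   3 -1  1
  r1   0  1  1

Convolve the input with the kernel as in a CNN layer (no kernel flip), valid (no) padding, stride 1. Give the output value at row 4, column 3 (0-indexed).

The receptive field on the input at this output position is [15 13 7 / 8 4 1]. Elementwise product with the kernel and sum: 15·3 + 13·-1 + 7·1 + 4·1 + 1·1.

44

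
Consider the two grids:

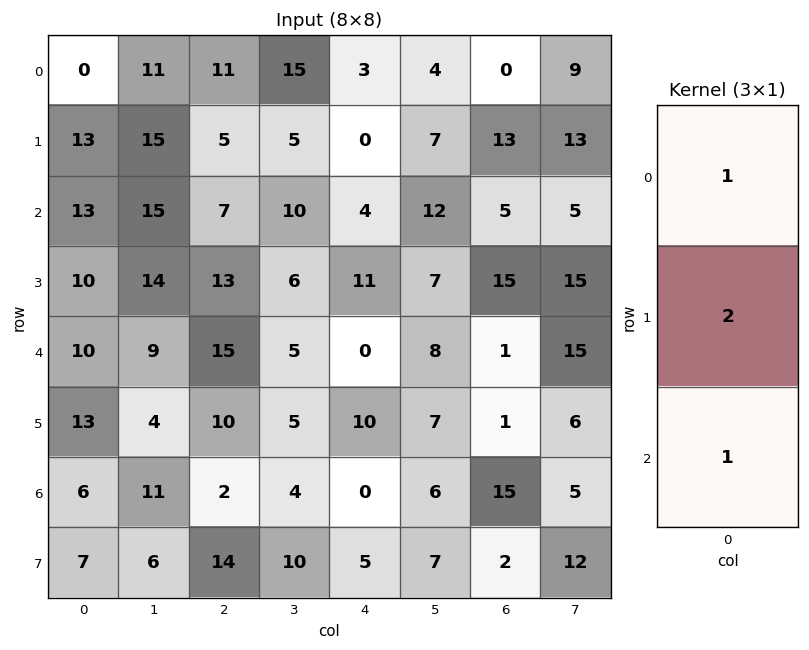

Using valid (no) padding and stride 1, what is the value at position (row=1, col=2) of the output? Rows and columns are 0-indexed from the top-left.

The receptive field on the input at this output position is [5 / 7 / 13]. Elementwise product with the kernel and sum: 5·1 + 7·2 + 13·1.

32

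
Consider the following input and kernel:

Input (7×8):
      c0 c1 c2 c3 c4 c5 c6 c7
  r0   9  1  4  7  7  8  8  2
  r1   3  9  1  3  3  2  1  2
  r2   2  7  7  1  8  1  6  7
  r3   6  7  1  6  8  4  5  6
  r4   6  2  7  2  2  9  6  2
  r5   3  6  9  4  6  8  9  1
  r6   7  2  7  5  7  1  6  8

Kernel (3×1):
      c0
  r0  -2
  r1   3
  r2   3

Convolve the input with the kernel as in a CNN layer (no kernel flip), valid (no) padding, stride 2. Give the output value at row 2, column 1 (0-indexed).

The receptive field on the input at this output position is [7 / 9 / 7]. Elementwise product with the kernel and sum: 7·-2 + 9·3 + 7·3.

34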